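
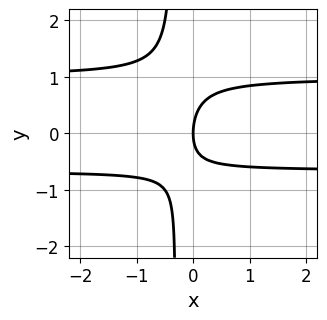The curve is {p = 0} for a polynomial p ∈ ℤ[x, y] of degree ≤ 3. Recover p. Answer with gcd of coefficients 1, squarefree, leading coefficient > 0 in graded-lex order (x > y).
3*x*y^2 - x*y + y^2 - 2*x

First, deg p = 3.
Next, from the axis intercepts and sections: it meets the y-axis at y = 0 (among the integer gridlines); it meets the x-axis at x = 0 (among the integer gridlines).
Finally, together with the visible shape, these determine p as stated.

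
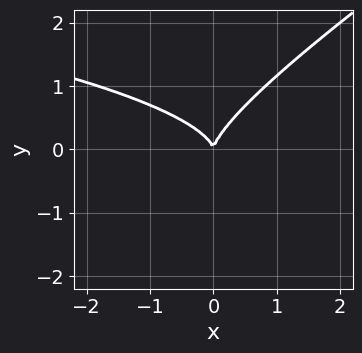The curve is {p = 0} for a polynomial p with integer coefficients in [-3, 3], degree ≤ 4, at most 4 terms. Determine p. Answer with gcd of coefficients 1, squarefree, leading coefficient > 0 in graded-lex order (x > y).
2*x*y^2 - 3*y^3 + 2*x^2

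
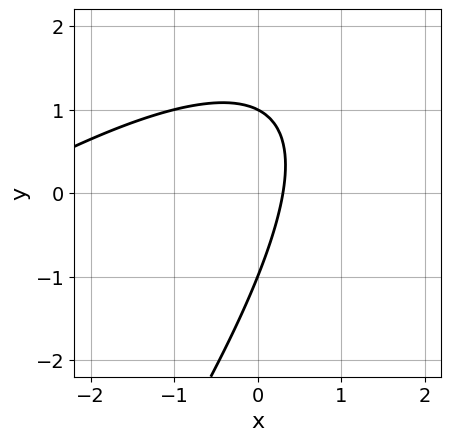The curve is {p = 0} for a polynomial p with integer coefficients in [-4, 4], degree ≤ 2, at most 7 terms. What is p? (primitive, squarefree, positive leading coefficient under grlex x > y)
Degree: no degree-1 curve has this shape, so deg p = 2.
Checking where it meets the axes: the y-axis gridline crossings are at y ∈ {-1, 1}.
Assembling these constraints gives the stated polynomial.

x^2 - 2*x*y + y^2 + 3*x - 1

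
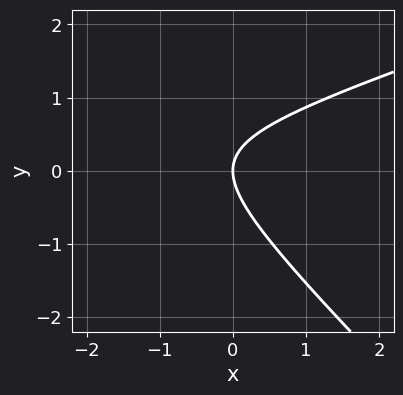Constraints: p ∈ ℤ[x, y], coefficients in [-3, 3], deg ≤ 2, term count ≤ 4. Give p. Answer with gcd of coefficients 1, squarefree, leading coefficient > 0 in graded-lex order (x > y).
x^2 - 2*x*y - 3*y^2 + 3*x

First, the degree is 2 — no degree-1 curve has this shape.
Next, observable constraints: it meets the x-axis at x = 0 (among the integer gridlines); it crosses the y-axis at the gridline y = 0.
Finally, fitting integer coefficients to these (and the overall shape) gives p.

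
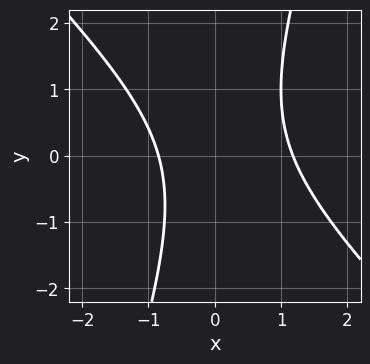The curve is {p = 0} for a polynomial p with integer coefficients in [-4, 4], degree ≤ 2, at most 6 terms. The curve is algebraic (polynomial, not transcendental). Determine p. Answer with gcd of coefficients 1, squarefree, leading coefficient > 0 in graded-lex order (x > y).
3*x^2 + 2*x*y - y^2 - x - 3

deg p = 2. The shape is more complex than any degree-1 curve.
Reading off the gridlines: it misses every integer gridline on the y-axis.
Solving for integer coefficients yields p as stated.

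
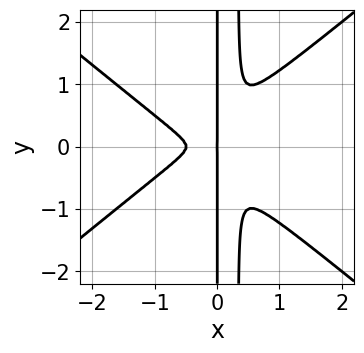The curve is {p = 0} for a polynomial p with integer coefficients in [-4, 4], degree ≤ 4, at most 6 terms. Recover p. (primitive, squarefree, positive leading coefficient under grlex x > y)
2*x^4 - 3*x^2*y^2 + x^3 + x*y^2

Degree: no degree-3 curve has this shape, so deg p = 4.
Symmetries: it's symmetric under y → −y, forcing even powers of y.
From the axis intercepts and sections: the visible y-axis segment lies entirely on the curve; one x-axis crossing is at x = 0.
These observations pin down the coefficients.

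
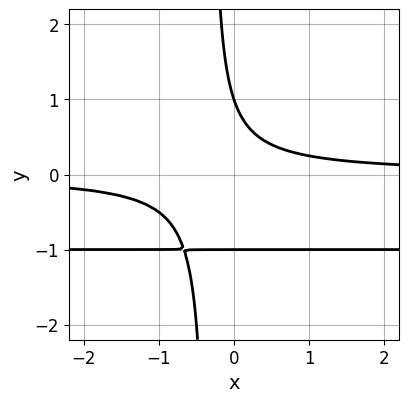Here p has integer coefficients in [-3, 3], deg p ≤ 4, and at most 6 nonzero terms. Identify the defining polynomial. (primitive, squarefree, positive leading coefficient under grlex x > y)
3*x*y^2 + 3*x*y + y^2 - 1

(a) deg p = 3.
(b) Checking where it meets the axes: no x-intercept at any integer in the box; among the integer gridlines, it crosses the y-axis at y ∈ {-1, 1}.
(c) Putting this together gives p.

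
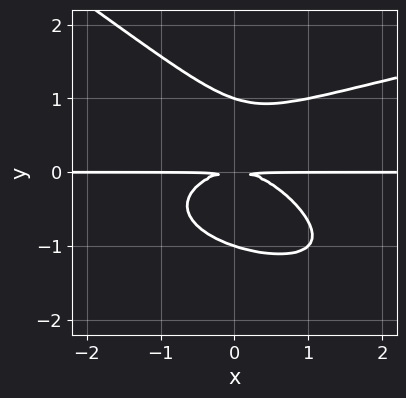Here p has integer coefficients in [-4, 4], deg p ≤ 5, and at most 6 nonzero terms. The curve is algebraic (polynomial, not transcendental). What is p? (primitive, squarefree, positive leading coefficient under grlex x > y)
2*x*y^3 + 3*y^4 - 2*x^2*y - 3*y^2

1. deg p = 4. The shape is more complex than any degree-3 curve.
2. From the visible intercepts: among the integer gridlines, it crosses the y-axis at y ∈ {-1, 1}; the visible x-axis segment lies entirely on the curve.
3. The integer polynomial consistent with all of this is the stated p.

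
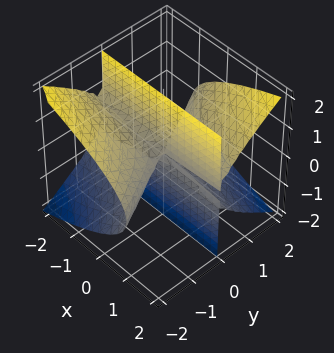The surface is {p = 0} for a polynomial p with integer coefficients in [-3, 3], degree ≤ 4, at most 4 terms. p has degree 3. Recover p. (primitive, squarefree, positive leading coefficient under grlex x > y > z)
First, the degree is 3 — no degree-2 surface has this shape.
Then, against the integer gridlines: every point of the x-axis in the box is on the surface; every point of the z-axis in the box is on the surface; one y-axis crossing is at y = 0.
Finally, assembling these constraints gives the stated polynomial.

2*x*y^2 + y^3 - 3*y*z^2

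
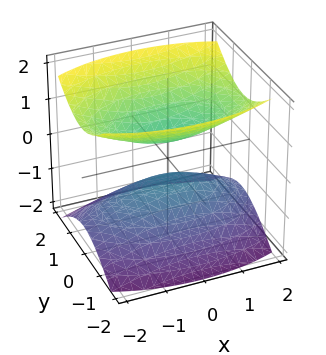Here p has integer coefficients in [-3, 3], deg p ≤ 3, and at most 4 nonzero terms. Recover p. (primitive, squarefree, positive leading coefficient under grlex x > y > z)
1. The picture has 2 separate pieces. They look like related sheets of one shape, so recover p as a whole.
2. Degree: two sheets facing apart; a quadric, so deg p = 2.
3. Symmetries: the y ↦ −y reflection is a symmetry, so y appears only in even powers; mirror symmetry x ↦ −x ⇒ only even powers of x; mirror symmetry z ↦ −z ⇒ only even powers of z.
4. From the visible intercepts: the surface avoids every integer x-axis point in the box; the surface avoids every integer y-axis point in the box.
5. These observations pin down the coefficients.

x^2 + 3*y^2 - 3*z^2 + 1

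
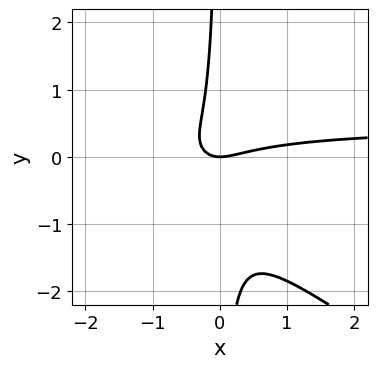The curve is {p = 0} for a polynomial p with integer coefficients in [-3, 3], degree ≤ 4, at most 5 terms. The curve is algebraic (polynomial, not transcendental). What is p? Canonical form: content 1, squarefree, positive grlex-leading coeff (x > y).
(a) The degree is 3 — the shape is more complex than any degree-2 curve.
(b) Checking where it meets the axes: one x-axis crossing is at x = 0; one y-axis crossing is at y = 0.
(c) Together with the visible shape, these determine p as stated.

2*x^2*y + 3*x*y^2 - x^2 + 2*x*y + y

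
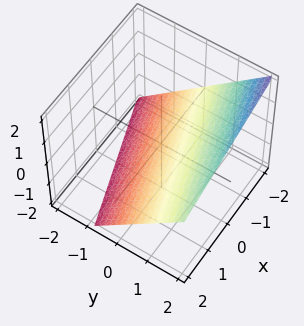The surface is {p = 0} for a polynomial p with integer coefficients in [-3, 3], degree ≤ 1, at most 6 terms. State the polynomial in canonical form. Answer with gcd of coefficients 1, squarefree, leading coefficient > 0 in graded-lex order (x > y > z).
1. deg p = 1. Every cross-section is a straight line — this is a plane.
2. Against the integer gridlines: one x-axis crossing is at x = -2.
3. These observations pin down the coefficients.

x - 3*y + 3*z + 2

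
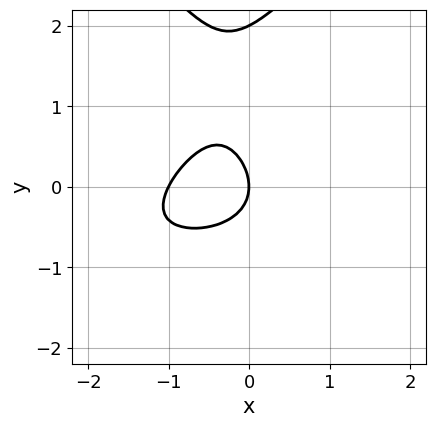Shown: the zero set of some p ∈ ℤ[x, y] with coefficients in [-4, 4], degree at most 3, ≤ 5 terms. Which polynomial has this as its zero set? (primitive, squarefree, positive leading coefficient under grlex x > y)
x^2*y - y^3 + 2*x^2 + 2*y^2 + 2*x

Degree: a generic line meets the curve in up to 3 points, so deg p = 3.
Against the integer gridlines: the x-axis gridline crossings are at x ∈ {-1, 0}; among the integer gridlines, it crosses the y-axis at y ∈ {0, 2}.
Putting this together gives p.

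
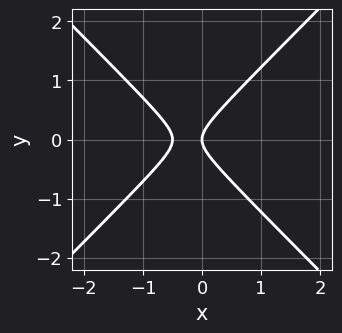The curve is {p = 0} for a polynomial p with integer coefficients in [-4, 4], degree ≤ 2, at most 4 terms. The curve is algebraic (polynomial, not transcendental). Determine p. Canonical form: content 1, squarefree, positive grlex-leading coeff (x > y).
1. deg p = 2. No degree-1 curve has this shape.
2. Symmetries: the y ↦ −y reflection is a symmetry, so y appears only in even powers.
3. Observable constraints: one x-axis crossing is at x = 0; one y-axis crossing is at y = 0.
4. Solving for integer coefficients yields p as stated.

2*x^2 - 2*y^2 + x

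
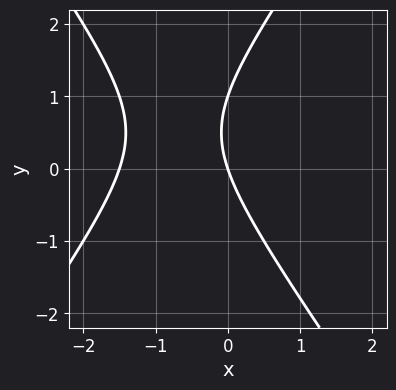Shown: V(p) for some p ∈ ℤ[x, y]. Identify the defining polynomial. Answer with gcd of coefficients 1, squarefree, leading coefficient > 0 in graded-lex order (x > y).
First, the degree is 2 — the shape is more complex than any degree-1 curve.
Then, from the visible intercepts: it crosses the x-axis at the gridline x = 0; the y-axis gridline crossings are at y ∈ {0, 1}.
Finally, solving for integer coefficients yields p as stated.

2*x^2 - y^2 + 3*x + y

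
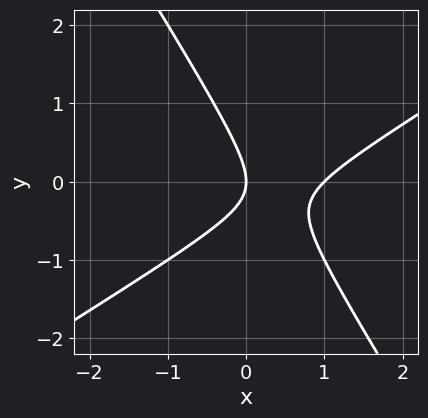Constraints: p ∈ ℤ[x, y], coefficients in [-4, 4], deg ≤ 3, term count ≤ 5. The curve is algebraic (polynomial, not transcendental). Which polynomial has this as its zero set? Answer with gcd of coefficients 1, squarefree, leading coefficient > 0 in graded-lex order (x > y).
x^2 - x*y - y^2 - x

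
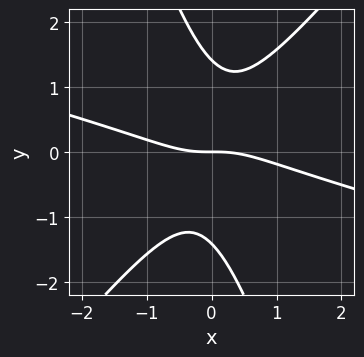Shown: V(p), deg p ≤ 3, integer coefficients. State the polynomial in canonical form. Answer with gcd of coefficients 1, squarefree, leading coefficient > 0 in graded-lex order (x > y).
x^3 + 3*x^2*y - 2*x*y^2 - y^3 + 2*y

1. deg p = 3.
2. From the visible intercepts: one x-axis crossing is at x = 0; it meets the y-axis at y = 0 (among the integer gridlines).
3. Putting this together gives p.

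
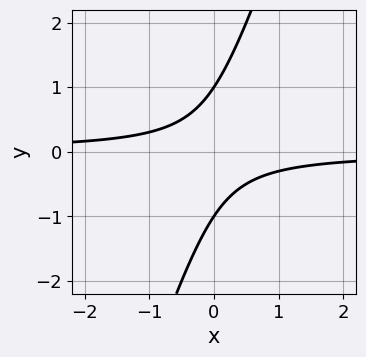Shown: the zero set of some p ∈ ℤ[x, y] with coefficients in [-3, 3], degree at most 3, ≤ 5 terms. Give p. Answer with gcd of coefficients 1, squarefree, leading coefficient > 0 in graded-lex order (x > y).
First, deg p = 2. The shape is more complex than any degree-1 curve.
Then, from the axis intercepts and sections: among the integer gridlines, it crosses the y-axis at y ∈ {-1, 1}; it misses every integer gridline on the x-axis.
Finally, fitting integer coefficients to these (and the overall shape) gives p.

3*x*y - y^2 + 1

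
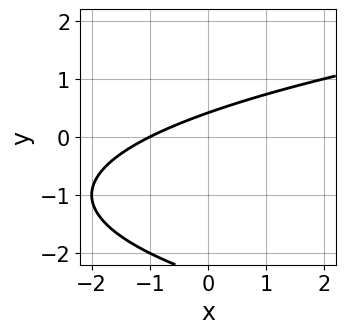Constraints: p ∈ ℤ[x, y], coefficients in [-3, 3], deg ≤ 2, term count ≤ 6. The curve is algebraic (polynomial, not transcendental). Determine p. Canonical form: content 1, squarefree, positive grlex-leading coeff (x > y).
y^2 - x + 2*y - 1

deg p = 2. A generic line meets the curve in up to 2 points.
From the axis intercepts and sections: it crosses the x-axis at the gridline x = -1.
Matching integer coefficients to the picture gives p.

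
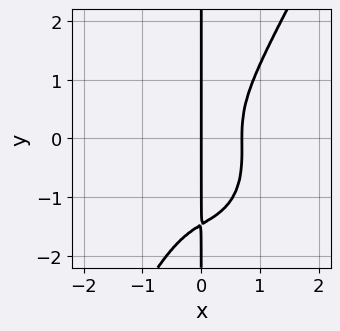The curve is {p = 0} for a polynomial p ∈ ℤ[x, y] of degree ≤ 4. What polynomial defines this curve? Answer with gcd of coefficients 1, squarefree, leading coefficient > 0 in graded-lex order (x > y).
3*x^4 + x^2*y^2 - x*y^3 - x*y^2 - x

First, the degree is 4 — a generic line meets the curve in up to 4 points.
Next, from the visible intercepts: every point of the y-axis in the box is on the curve; it meets the x-axis at x = 0 (among the integer gridlines).
Finally, matching integer coefficients to the picture gives p.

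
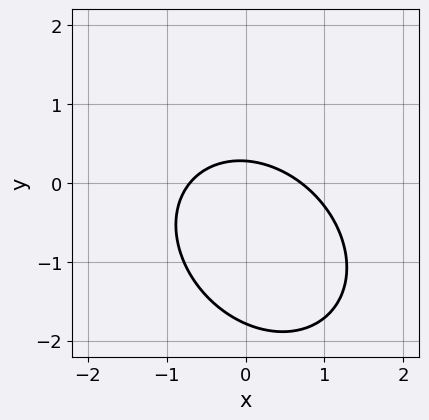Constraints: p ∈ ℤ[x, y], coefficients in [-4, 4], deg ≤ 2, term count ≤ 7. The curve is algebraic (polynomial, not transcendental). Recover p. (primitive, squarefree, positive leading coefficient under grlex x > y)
1. The degree is 2 — the shape is more complex than any degree-1 curve.
2. Solving for integer coefficients yields p as stated.

2*x^2 + x*y + 2*y^2 + 3*y - 1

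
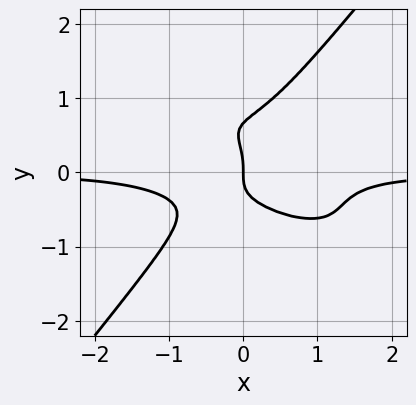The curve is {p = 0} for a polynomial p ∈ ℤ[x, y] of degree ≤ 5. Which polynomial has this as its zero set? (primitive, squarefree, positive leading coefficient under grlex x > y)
2*x^3*y + 3*x^2*y^2 - 3*y^4 + 2*y^3 + x

Degree: a generic line meets the curve in up to 4 points, so deg p = 4.
Observable constraints: one x-axis crossing is at x = 0; it crosses the y-axis at the gridline y = 0.
Matching integer coefficients to the picture gives p.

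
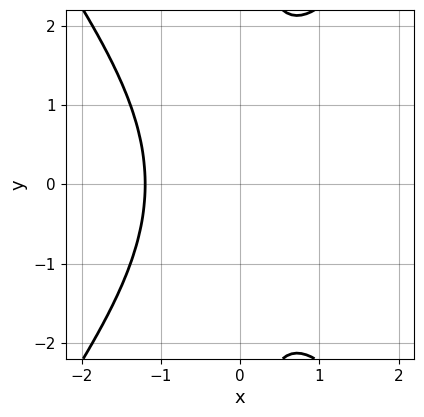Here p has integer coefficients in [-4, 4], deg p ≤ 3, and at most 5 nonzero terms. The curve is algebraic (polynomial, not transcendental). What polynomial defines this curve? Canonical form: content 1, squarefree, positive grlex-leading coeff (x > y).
(a) deg p = 3.
(b) Symmetries: the y ↦ −y reflection is a symmetry, so y appears only in even powers.
(c) Against the integer gridlines: it misses every integer gridline on the y-axis.
(d) These observations pin down the coefficients.

2*x^3 - x*y^2 + x^2 + 2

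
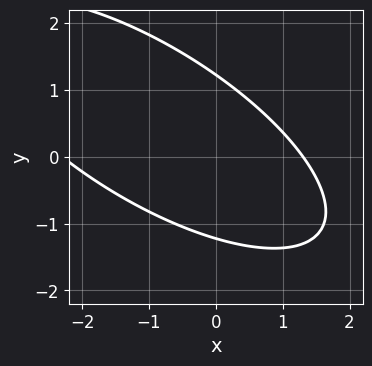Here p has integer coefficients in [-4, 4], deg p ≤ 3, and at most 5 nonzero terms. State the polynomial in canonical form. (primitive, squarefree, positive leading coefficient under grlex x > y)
x^2 + 2*x*y + 2*y^2 + x - 3

(a) The degree is 2 — a generic line meets the curve in up to 2 points.
(b) Matching integer coefficients to the picture gives p.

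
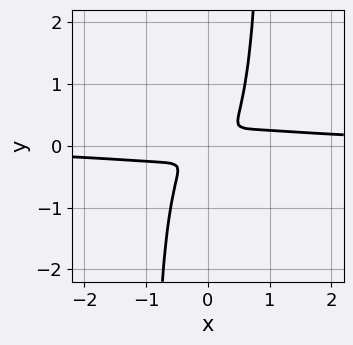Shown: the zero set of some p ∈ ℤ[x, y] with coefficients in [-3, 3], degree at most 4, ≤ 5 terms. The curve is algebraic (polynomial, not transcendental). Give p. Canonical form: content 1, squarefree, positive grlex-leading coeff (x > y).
First, deg p = 4. A generic line meets the curve in up to 4 points.
Finally, the integer polynomial consistent with all of this is the stated p.

2*x^3*y + 2*x^2*y^2 - x^2 + 2*x*y - 2*y^2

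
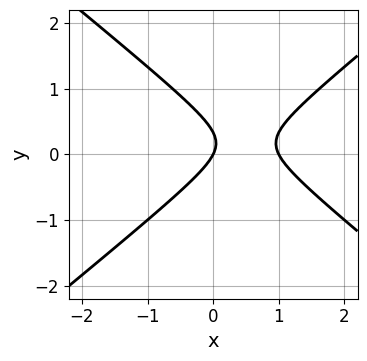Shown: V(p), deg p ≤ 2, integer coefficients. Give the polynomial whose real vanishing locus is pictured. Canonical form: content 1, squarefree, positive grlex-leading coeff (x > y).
(a) deg p = 2. The shape is more complex than any degree-1 curve.
(b) From the visible intercepts: among the integer gridlines, it crosses the x-axis at x ∈ {0, 1}; it crosses the y-axis at the gridline y = 0.
(c) Putting this together gives p.

2*x^2 - 3*y^2 - 2*x + y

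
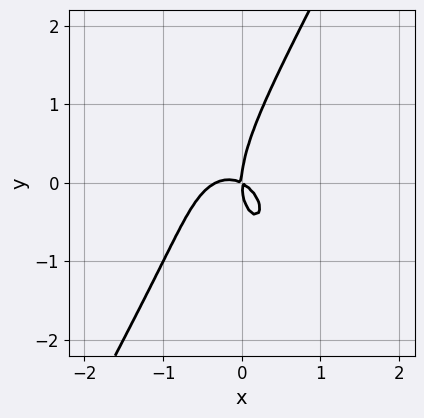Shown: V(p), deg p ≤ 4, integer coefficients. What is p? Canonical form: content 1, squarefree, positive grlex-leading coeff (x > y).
Degree: the shape is more complex than any degree-2 curve, so deg p = 3.
From the visible intercepts: it crosses the y-axis at the gridline y = 0; it meets the x-axis at x = 0 (among the integer gridlines).
Fitting integer coefficients to these (and the overall shape) gives p.

3*x^3 + x*y^2 - y^3 + x^2 + 2*x*y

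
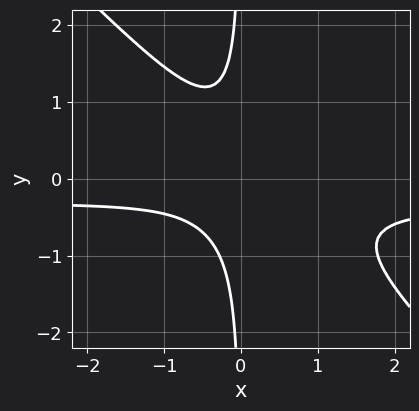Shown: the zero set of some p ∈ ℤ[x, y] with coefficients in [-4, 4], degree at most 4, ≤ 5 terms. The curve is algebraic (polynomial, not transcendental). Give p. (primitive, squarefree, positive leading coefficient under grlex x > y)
The degree is 3 — a generic line meets the curve in up to 3 points.
From the axis intercepts and sections: no y-intercept at any integer in the box; no x-intercept at any integer in the box.
Assembling these constraints gives the stated polynomial.

3*x^2*y + 3*x*y^2 + x^2 + 1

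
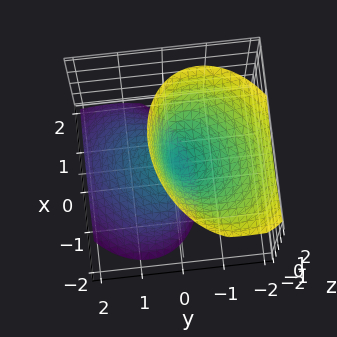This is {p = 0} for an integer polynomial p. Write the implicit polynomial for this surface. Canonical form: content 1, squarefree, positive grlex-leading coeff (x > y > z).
2*x^2 - x*y + 3*y^2 + 3*y*z - z^2

First, I count 2 distinct pieces. Treating them together as one polynomial.
Next, degree: a generic line meets the surface in up to 2 points, so deg p = 2.
Next, from the axis intercepts and sections: one z-axis crossing is at z = 0; one x-axis crossing is at x = 0; it crosses the y-axis at the gridline y = 0.
Finally, together with the visible shape, these determine p as stated.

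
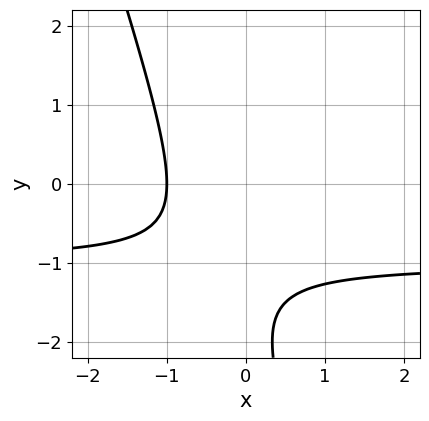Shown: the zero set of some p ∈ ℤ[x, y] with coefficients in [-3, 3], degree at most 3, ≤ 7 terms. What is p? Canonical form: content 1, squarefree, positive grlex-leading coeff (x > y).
1. Degree: a generic line meets the curve in up to 2 points, so deg p = 2.
2. Observable constraints: it meets the x-axis at x = -1 (among the integer gridlines); no y-intercept at any integer in the box.
3. These observations pin down the coefficients.

3*x*y + y^2 + 3*x + 3*y + 3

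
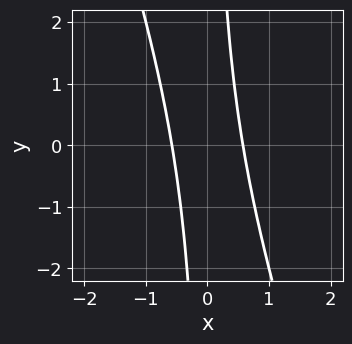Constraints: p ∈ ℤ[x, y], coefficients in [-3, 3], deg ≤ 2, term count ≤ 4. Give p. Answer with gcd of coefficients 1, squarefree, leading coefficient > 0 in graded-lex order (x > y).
3*x^2 + x*y - 1

The degree is 2 — the shape is more complex than any degree-1 curve.
Reading off the gridlines: no y-intercept at any integer in the box.
Fitting integer coefficients to these (and the overall shape) gives p.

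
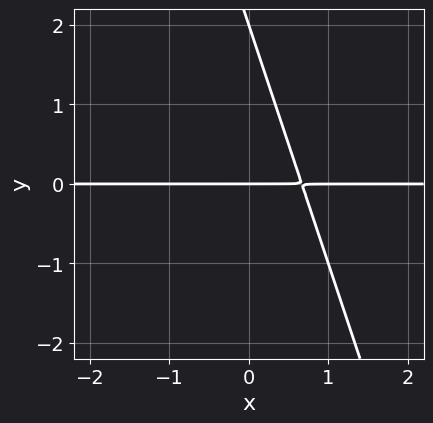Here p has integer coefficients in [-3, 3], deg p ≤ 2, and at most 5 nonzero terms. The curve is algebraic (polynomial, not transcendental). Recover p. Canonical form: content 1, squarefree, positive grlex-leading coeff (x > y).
First, degree: no degree-1 curve has this shape, so deg p = 2.
Next, observable constraints: the y-axis gridline crossings are at y ∈ {0, 2}; the visible x-axis segment lies entirely on the curve.
Finally, solving for integer coefficients yields p as stated.

3*x*y + y^2 - 2*y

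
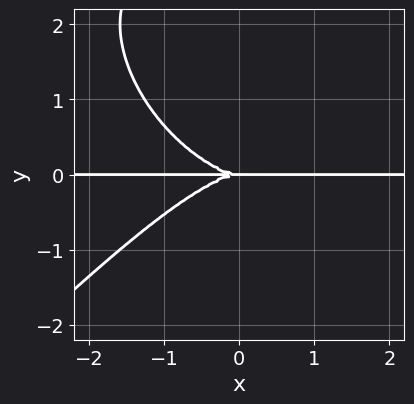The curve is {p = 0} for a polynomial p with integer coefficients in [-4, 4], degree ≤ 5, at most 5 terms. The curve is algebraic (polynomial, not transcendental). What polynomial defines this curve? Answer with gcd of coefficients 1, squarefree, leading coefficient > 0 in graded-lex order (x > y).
x^3*y - y^4 + 3*y^3

deg p = 4. A generic line meets the curve in up to 4 points.
Against the integer gridlines: one y-axis crossing is at y = 0; every point of the x-axis in the box is on the curve.
Solving for integer coefficients yields p as stated.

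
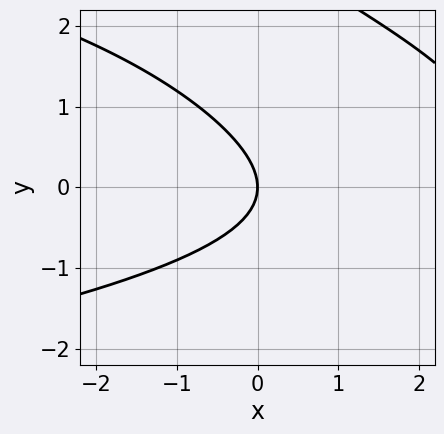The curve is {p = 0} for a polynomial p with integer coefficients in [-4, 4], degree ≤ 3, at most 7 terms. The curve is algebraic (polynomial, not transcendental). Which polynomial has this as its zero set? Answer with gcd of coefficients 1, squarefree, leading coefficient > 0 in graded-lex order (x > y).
x*y^2 + y^3 + x^2 - 3*y^2 - 3*x

(a) Degree: no degree-2 curve has this shape, so deg p = 3.
(b) Checking where it meets the axes: it crosses the y-axis at the gridline y = 0; one x-axis crossing is at x = 0.
(c) Solving for integer coefficients yields p as stated.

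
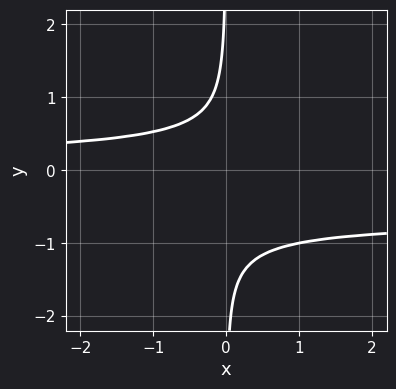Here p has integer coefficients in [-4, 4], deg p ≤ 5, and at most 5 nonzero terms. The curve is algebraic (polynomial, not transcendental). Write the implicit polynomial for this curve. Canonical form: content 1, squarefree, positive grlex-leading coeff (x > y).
3*x*y^3 + 2*x*y^2 + 1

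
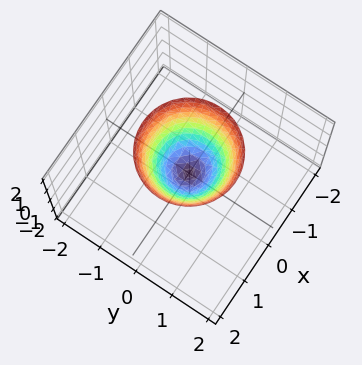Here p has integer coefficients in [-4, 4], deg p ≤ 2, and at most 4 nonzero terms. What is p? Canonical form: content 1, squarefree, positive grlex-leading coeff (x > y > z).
3*x^2 + 3*y^2 - 2*z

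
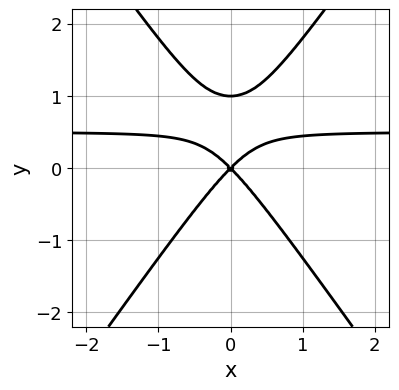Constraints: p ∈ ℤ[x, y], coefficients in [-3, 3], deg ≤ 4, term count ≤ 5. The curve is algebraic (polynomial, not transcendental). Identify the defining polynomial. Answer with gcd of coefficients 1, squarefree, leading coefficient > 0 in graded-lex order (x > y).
(a) The degree is 3 — the shape is more complex than any degree-2 curve.
(b) Symmetries: the x ↦ −x reflection is a symmetry, so x appears only in even powers.
(c) Observable constraints: it meets the x-axis at x = 0 (among the integer gridlines); the y-axis gridline crossings are at y ∈ {0, 1}.
(d) Assembling these constraints gives the stated polynomial.

2*x^2*y - y^3 - x^2 + y^2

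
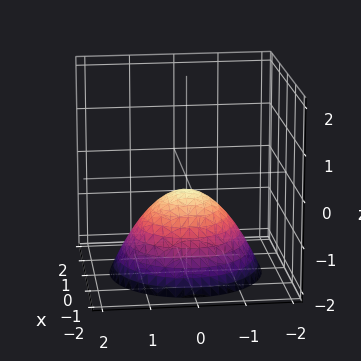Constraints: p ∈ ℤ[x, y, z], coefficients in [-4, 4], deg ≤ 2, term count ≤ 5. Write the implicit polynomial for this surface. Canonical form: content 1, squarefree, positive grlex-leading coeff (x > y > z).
(a) deg p = 2.
(b) Symmetries: rotational symmetry about the z-axis ⇒ p depends on x, y only through x² + y².
(c) Checking where it meets the axes: a circular section at z = -2 has radius between 1 and 2; no y-intercept at any integer in the box; it misses every integer gridline on the x-axis.
(d) Putting this together gives p.

2*x^2 + 2*y^2 + 3*z + 1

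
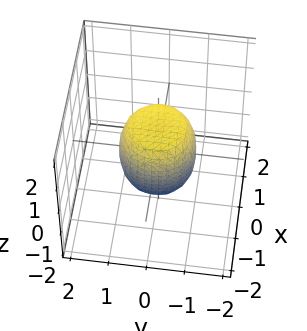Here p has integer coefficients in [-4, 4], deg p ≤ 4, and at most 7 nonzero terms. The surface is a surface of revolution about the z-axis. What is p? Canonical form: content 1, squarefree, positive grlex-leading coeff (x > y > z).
deg p = 4. A generic line meets the surface in up to 4 points.
Symmetry: the surface is invariant under rotation about z: p = q(x² + y², z).
Checking where it meets the axes: the z-axis gridline crossings are at z ∈ {-1, 1}; a circular section at z = -1 has radius between 0 and 1; among the integer gridlines, it crosses the x-axis at x ∈ {-1, 1}.
These observations pin down the coefficients. Check: (0, -1, 0) on the y-axis lies on the surface, and p(0, -1, 0) = 0. ✓

2*x^4 + 4*x^2*y^2 + 2*y^4 - x^2 - y^2 + z^2 - 1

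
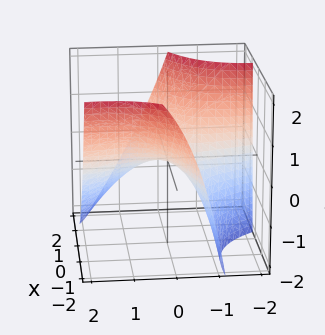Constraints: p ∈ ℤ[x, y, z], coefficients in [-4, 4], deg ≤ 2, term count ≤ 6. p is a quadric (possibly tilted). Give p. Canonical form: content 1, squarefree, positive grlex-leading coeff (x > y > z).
x^2 - 3*x*y - y^2 - y*z - 3*z

1. The degree is 2 — a generic line meets the surface in up to 2 points.
2. From the visible intercepts: it meets the y-axis at y = 0 (among the integer gridlines); it crosses the z-axis at the gridline z = 0; one x-axis crossing is at x = 0.
3. Solving for integer coefficients yields p as stated.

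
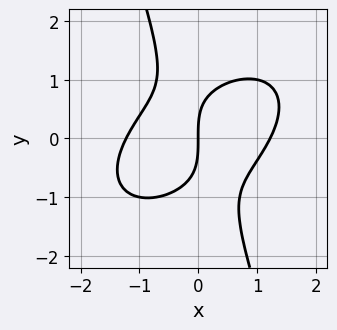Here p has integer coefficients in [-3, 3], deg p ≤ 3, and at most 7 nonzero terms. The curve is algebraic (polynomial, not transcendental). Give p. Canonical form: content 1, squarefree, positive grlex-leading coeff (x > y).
2*x^3 - 2*x^2*y + 2*x*y^2 + y^3 - 3*x

1. deg p = 3. A generic line meets the curve in up to 3 points.
2. From the axis intercepts and sections: one y-axis crossing is at y = 0; it meets the x-axis at x = 0 (among the integer gridlines).
3. Matching integer coefficients to the picture gives p.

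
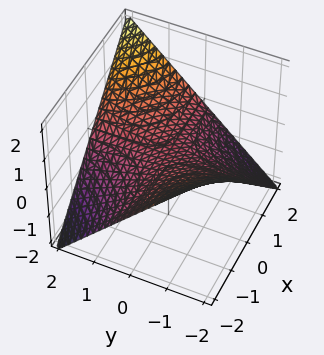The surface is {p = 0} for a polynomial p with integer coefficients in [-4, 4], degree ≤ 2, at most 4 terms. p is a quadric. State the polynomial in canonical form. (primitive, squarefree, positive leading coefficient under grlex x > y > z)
x*y - 2*z

First, degree: a saddle surface; a quadric, so deg p = 2.
Then, observable constraints: it crosses the z-axis at the gridline z = 0; every point of the y-axis in the box is on the surface; every point of the x-axis in the box is on the surface.
Finally, together with the visible shape, these determine p as stated.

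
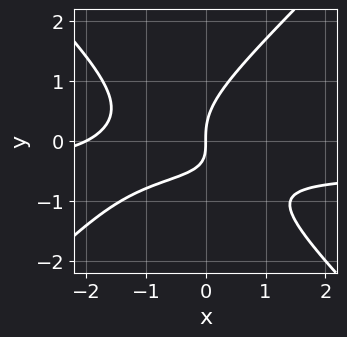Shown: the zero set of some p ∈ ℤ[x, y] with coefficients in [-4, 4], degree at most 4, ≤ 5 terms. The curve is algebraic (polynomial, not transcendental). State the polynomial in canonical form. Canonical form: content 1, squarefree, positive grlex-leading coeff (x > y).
First, degree: no degree-2 curve has this shape, so deg p = 3.
Then, reading off the gridlines: the x-axis gridline crossings are at x ∈ {-2, 0}; one y-axis crossing is at y = 0.
Finally, matching integer coefficients to the picture gives p.

2*x^2*y - 2*y^3 + x^2 + 2*x*y + 2*x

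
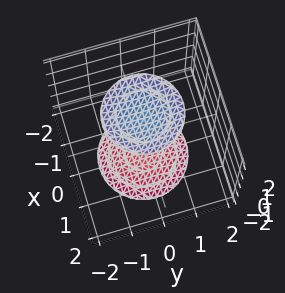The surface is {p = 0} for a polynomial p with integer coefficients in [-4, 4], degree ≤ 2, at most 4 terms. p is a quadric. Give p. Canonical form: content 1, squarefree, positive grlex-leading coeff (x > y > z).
x^2 + y^2 - z^2 + 3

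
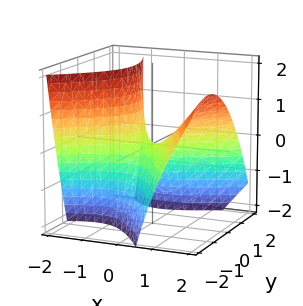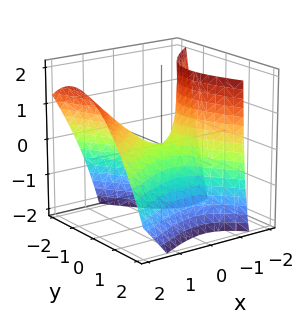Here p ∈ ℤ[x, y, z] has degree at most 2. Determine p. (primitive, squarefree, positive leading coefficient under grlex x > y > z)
x^2 - x*y - x*z - y^2 - z

First, deg p = 2. The shape is more complex than any degree-1 surface.
Then, from the axis intercepts and sections: it meets the z-axis at z = 0 (among the integer gridlines); it meets the x-axis at x = 0 (among the integer gridlines); one y-axis crossing is at y = 0.
Finally, putting this together gives p.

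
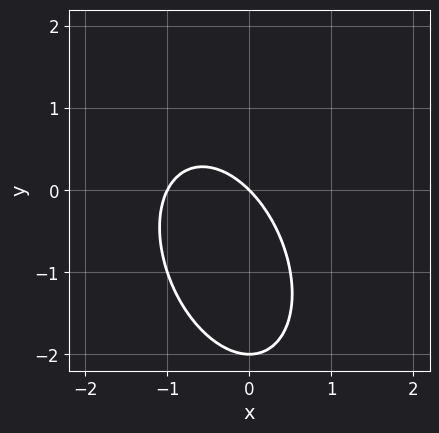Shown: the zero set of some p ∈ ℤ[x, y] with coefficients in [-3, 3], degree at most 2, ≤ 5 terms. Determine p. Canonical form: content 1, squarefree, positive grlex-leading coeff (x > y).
2*x^2 + x*y + y^2 + 2*x + 2*y

deg p = 2.
Against the integer gridlines: the x-axis gridline crossings are at x ∈ {-1, 0}; the y-axis gridline crossings are at y ∈ {-2, 0}.
Together with the visible shape, these determine p as stated.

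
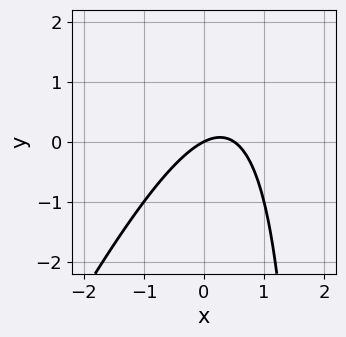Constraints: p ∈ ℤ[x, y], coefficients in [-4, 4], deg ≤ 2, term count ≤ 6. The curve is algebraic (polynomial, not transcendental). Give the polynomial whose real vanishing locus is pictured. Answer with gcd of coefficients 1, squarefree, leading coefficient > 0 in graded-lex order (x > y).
Degree: no degree-1 curve has this shape, so deg p = 2.
Against the integer gridlines: one y-axis crossing is at y = 0; one x-axis crossing is at x = 0.
Assembling these constraints gives the stated polynomial.

2*x^2 - x*y - x + 2*y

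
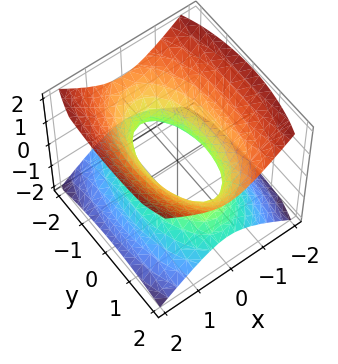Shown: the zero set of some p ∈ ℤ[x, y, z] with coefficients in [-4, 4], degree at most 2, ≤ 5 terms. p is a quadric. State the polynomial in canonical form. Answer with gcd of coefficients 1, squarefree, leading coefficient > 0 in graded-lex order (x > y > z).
3*x^2 + y^2 - 3*z^2 - 2

1. deg p = 2.
2. Symmetries: it's symmetric under x → −x, forcing even powers of x; mirror symmetry z ↦ −z ⇒ only even powers of z; it's symmetric under y → −y, forcing even powers of y.
3. From the axis intercepts and sections: no z-intercept at any integer in the box.
4. Matching integer coefficients to the picture gives p.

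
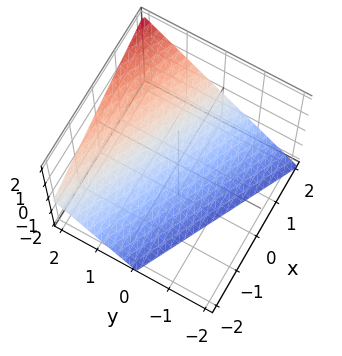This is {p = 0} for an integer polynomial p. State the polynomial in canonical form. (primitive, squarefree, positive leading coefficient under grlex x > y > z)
First, deg p = 1. The surface is flat (a plane).
Then, from the axis intercepts and sections: it crosses the x-axis at the gridline x = 2; one z-axis crossing is at z = -1; one y-axis crossing is at y = 1.
Finally, putting this together gives p.

x + 2*y - 2*z - 2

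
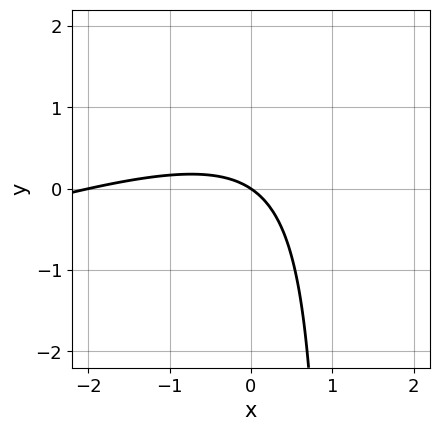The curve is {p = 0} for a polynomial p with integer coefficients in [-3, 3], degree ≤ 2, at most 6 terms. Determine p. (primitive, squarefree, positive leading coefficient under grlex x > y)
(a) Degree: a generic line meets the curve in up to 2 points, so deg p = 2.
(b) Reading off the gridlines: it crosses the y-axis at the gridline y = 0; the x-axis gridline crossings are at x ∈ {-2, 0}.
(c) These observations pin down the coefficients.

x^2 - 3*x*y + 2*x + 3*y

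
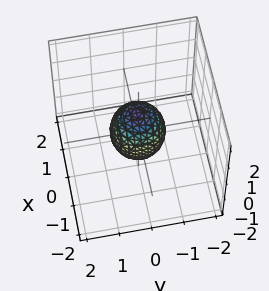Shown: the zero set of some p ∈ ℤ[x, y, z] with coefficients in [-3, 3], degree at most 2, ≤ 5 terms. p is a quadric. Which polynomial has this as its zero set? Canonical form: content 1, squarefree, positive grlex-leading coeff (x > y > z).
The degree is 2 — bounded and convex; a quadric.
Symmetries: mirror symmetry z ↦ −z ⇒ only even powers of z; the z-axis is an axis of rotation, so x and y enter only as x² + y².
Observable constraints: a circular section at z = 0 has radius between 0 and 1; the z-axis gridline crossings are at z ∈ {-1, 1}.
Matching integer coefficients to the picture gives p.

3*x^2 + 3*y^2 + 2*z^2 - 2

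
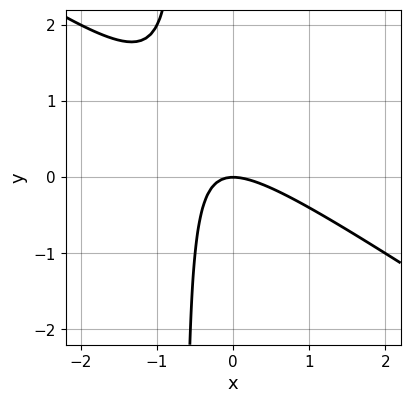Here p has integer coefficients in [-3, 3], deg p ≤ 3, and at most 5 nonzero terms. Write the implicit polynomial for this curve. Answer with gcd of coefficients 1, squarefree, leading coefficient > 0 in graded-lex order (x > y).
2*x^2 + 3*x*y + 2*y

(a) The degree is 2 — no degree-1 curve has this shape.
(b) From the visible intercepts: it crosses the y-axis at the gridline y = 0; it crosses the x-axis at the gridline x = 0.
(c) Matching integer coefficients to the picture gives p.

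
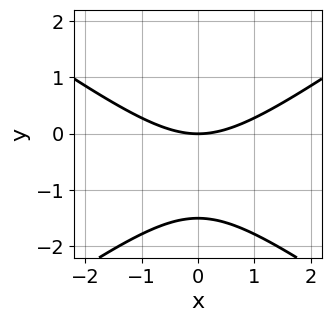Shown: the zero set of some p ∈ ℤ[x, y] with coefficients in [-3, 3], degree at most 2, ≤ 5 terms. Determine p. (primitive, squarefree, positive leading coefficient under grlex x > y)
x^2 - 2*y^2 - 3*y

First, degree: the shape is more complex than any degree-1 curve, so deg p = 2.
Then, symmetries: the x ↦ −x reflection is a symmetry, so x appears only in even powers.
Next, against the integer gridlines: it meets the y-axis at y = 0 (among the integer gridlines); it meets the x-axis at x = 0 (among the integer gridlines).
Finally, assembling these constraints gives the stated polynomial.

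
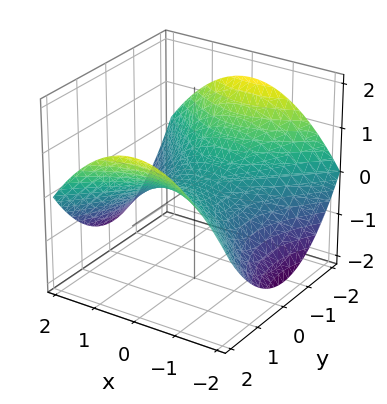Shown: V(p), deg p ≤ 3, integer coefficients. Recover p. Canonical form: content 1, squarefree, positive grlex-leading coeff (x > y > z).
First, deg p = 2. A hyperbolic paraboloid; a quadric.
Next, symmetries: it's symmetric under x → −x, forcing even powers of x; the y ↦ −y reflection is a symmetry, so y appears only in even powers.
Next, from the visible intercepts: one x-axis crossing is at x = 0; it crosses the y-axis at the gridline y = 0; one z-axis crossing is at z = 0.
Finally, putting this together gives p.

x^2 - y^2 + 3*z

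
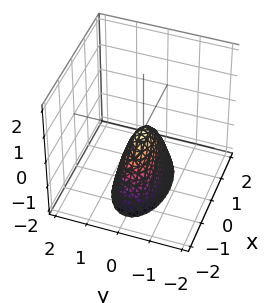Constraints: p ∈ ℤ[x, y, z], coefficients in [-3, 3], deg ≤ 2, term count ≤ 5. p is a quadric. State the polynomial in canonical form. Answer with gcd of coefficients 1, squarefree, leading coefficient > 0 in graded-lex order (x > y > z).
x^2 + 3*y^2 + z

(a) The degree is 2 — a single bowl opening along one axis; a quadric.
(b) Symmetries: mirror symmetry x ↦ −x ⇒ only even powers of x; it's symmetric under y → −y, forcing even powers of y.
(c) Checking where it meets the axes: it crosses the y-axis at the gridline y = 0; it meets the z-axis at z = 0 (among the integer gridlines); it crosses the x-axis at the gridline x = 0.
(d) Putting this together gives p.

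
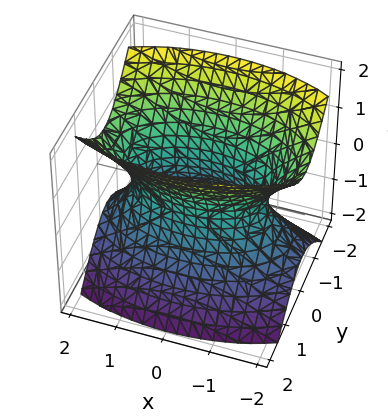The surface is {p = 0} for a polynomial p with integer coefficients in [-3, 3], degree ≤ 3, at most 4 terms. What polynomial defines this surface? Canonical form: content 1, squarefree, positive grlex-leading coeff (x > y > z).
First, degree: one connected sheet with a waist; a quadric, so deg p = 2.
Next, symmetries: it's symmetric under z → −z, forcing even powers of z; it's symmetric under x → −x, forcing even powers of x; mirror symmetry y ↦ −y ⇒ only even powers of y.
Next, against the integer gridlines: no z-intercept at any integer in the box.
Finally, these observations pin down the coefficients.

x^2 + 3*y^2 - 2*z^2 - 2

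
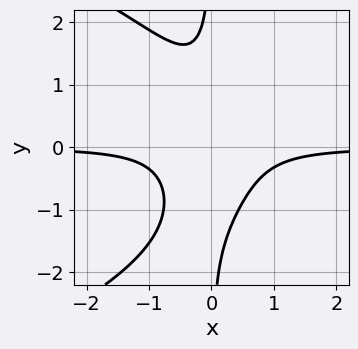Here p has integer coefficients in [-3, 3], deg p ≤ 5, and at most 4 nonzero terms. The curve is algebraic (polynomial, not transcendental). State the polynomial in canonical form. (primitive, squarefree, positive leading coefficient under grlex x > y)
1. Degree: no degree-3 curve has this shape, so deg p = 4.
2. From the visible intercepts: no y-intercept at any integer in the box; the curve avoids every integer x-axis point in the box.
3. Fitting integer coefficients to these (and the overall shape) gives p.

x*y^3 + 3*x^2*y + 1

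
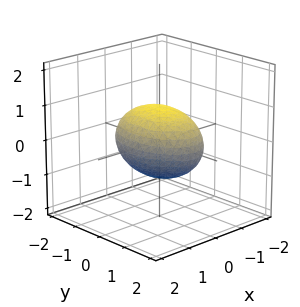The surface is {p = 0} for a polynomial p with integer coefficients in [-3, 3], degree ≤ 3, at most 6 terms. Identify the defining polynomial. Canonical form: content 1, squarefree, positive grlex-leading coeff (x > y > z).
(a) The degree is 2 — bounded and convex; a quadric.
(b) Symmetries: mirror symmetry y ↦ −y ⇒ only even powers of y; the z ↦ −z reflection is a symmetry, so z appears only in even powers; the x ↦ −x reflection is a symmetry, so x appears only in even powers.
(c) Against the integer gridlines: among the integer gridlines, it crosses the x-axis at x ∈ {-1, 1}; the z-axis gridline crossings are at z ∈ {-1, 1}.
(d) The integer polynomial consistent with all of this is the stated p.

2*x^2 + y^2 + 2*z^2 - 2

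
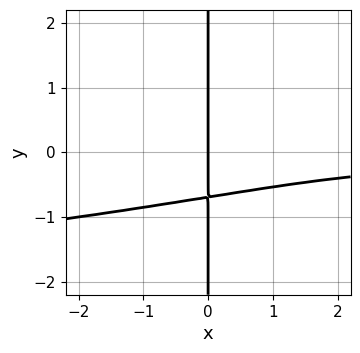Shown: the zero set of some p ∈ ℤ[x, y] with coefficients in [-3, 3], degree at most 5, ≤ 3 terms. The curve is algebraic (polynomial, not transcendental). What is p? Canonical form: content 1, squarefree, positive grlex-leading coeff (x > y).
(a) deg p = 4. The shape is more complex than any degree-3 curve.
(b) Reading off the gridlines: one x-axis crossing is at x = 0; the visible y-axis segment lies entirely on the curve.
(c) The integer polynomial consistent with all of this is the stated p.

3*x*y^3 + x^2*y + x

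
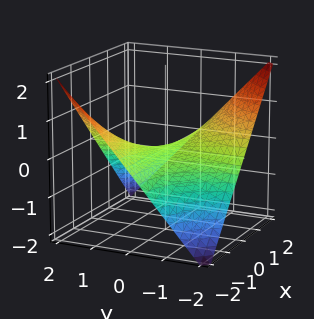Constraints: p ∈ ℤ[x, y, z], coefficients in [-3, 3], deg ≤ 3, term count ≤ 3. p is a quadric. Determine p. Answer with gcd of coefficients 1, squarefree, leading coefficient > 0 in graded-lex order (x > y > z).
(a) Degree: a saddle surface; a quadric, so deg p = 2.
(b) From the axis intercepts and sections: one z-axis crossing is at z = 0; the visible y-axis segment lies entirely on the surface.
(c) These observations pin down the coefficients. Check: (1, 0, 0) on the x-axis lies on the surface, and p(1, 0, 0) = 0. ✓

x*y + 2*z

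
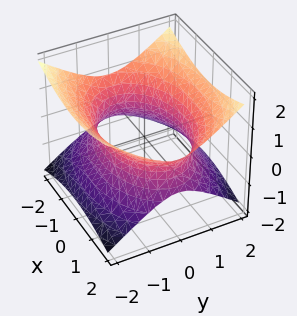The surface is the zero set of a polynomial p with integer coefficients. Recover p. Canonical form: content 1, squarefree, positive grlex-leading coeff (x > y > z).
x^2 + 2*y^2 - 3*z^2 - 3

First, deg p = 2. One connected sheet with a waist; a quadric.
Then, symmetries: the x ↦ −x reflection is a symmetry, so x appears only in even powers; mirror symmetry y ↦ −y ⇒ only even powers of y; mirror symmetry z ↦ −z ⇒ only even powers of z.
Then, observable constraints: no z-intercept at any integer in the box.
Finally, putting this together gives p.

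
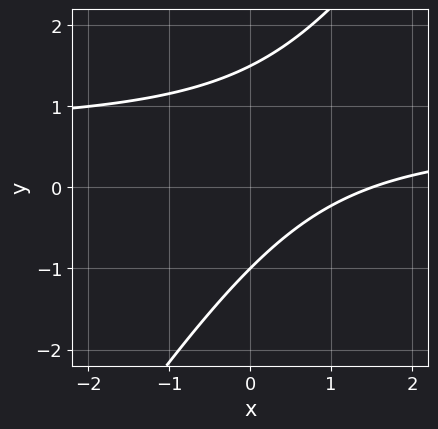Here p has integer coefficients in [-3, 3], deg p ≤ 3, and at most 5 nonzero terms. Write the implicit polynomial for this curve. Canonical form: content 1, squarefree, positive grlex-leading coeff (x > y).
3*x*y - 2*y^2 - 2*x + y + 3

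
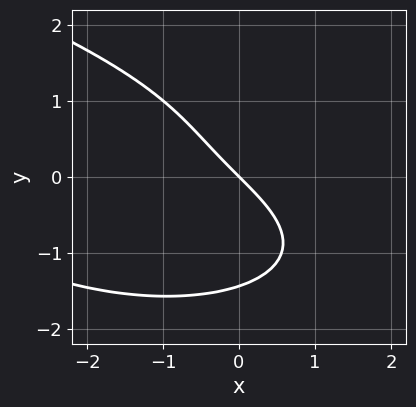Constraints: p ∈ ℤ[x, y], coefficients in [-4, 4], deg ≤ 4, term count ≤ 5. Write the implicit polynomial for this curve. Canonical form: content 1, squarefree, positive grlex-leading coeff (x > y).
y^4 - x^2*y + 3*x + 3*y

1. Degree: a generic line meets the curve in up to 4 points, so deg p = 4.
2. From the axis intercepts and sections: it crosses the y-axis at the gridline y = 0; it meets the x-axis at x = 0 (among the integer gridlines).
3. Together with the visible shape, these determine p as stated.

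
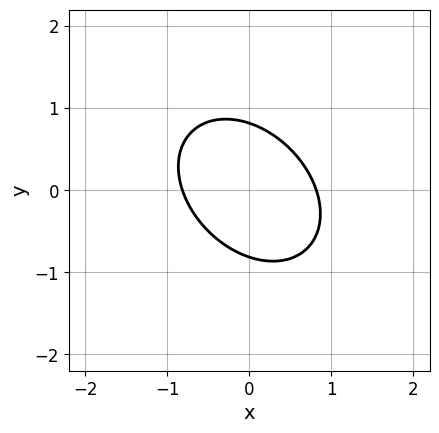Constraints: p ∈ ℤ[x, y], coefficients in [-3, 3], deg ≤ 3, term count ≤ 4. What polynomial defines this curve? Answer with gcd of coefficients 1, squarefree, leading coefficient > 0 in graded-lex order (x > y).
3*x^2 + 2*x*y + 3*y^2 - 2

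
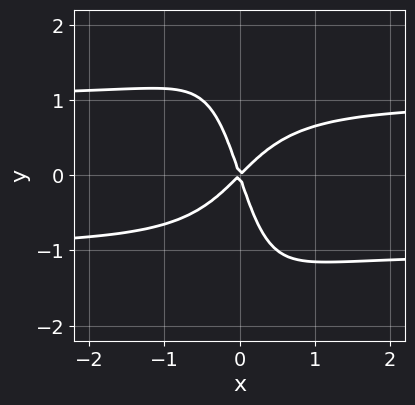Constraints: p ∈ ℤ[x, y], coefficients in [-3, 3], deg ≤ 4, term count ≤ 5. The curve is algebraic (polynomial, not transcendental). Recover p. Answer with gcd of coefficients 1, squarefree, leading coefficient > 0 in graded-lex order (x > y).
3*x^2*y^2 - 3*x^2 + 2*x*y + y^2

First, degree: the shape is more complex than any degree-3 curve, so deg p = 4.
Next, from the axis intercepts and sections: it meets the y-axis at y = 0 (among the integer gridlines); one x-axis crossing is at x = 0.
Finally, together with the visible shape, these determine p as stated.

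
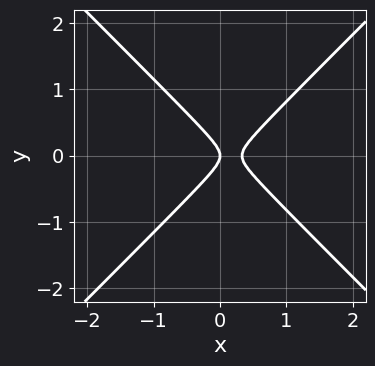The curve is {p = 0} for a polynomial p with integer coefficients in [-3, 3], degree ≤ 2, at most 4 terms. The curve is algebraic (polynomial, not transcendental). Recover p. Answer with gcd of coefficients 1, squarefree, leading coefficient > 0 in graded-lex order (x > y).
3*x^2 - 3*y^2 - x

(a) The degree is 2 — a generic line meets the curve in up to 2 points.
(b) Symmetries: mirror symmetry y ↦ −y ⇒ only even powers of y.
(c) Against the integer gridlines: one y-axis crossing is at y = 0; one x-axis crossing is at x = 0.
(d) Solving for integer coefficients yields p as stated.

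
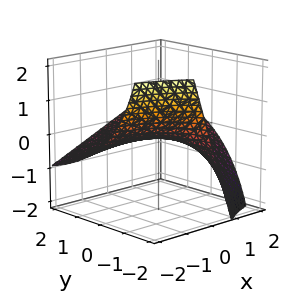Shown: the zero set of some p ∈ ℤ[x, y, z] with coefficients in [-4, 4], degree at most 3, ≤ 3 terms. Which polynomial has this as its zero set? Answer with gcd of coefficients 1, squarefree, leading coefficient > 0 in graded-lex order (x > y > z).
x*y - y*z - 3*z

1. deg p = 2. A generic line meets the surface in up to 2 points.
2. From the axis intercepts and sections: every point of the y-axis in the box is on the surface; every point of the x-axis in the box is on the surface; one z-axis crossing is at z = 0.
3. Matching integer coefficients to the picture gives p.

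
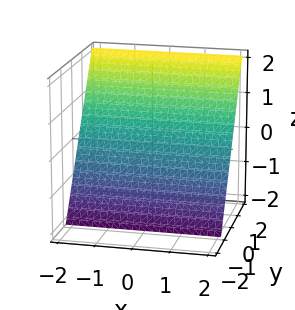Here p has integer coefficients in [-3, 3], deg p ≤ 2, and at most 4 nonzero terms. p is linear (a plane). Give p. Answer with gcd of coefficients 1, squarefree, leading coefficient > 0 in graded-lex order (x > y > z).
(a) The degree is 1 — the surface is flat (a plane).
(b) From the axis intercepts and sections: it crosses the z-axis at the gridline z = -1; it misses every integer gridline on the x-axis.
(c) Fitting integer coefficients to these (and the overall shape) gives p.

3*y - 2*z - 2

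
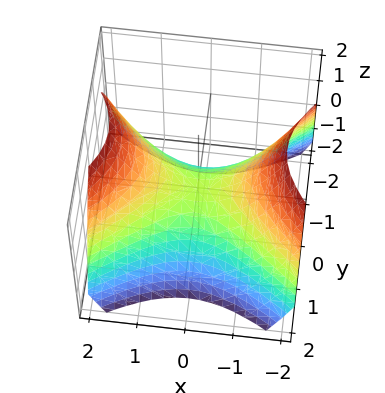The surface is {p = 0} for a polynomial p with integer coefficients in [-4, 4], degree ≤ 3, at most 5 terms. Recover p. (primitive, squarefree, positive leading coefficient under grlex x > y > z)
(a) deg p = 2. A hyperbolic paraboloid; a quadric.
(b) Symmetries: mirror symmetry x ↦ −x ⇒ only even powers of x; mirror symmetry y ↦ −y ⇒ only even powers of y.
(c) Reading off the gridlines: it crosses the x-axis at the gridline x = 0; it crosses the z-axis at the gridline z = 0; it meets the y-axis at y = 0 (among the integer gridlines).
(d) Putting this together gives p.

2*x^2 - 3*y^2 - 3*z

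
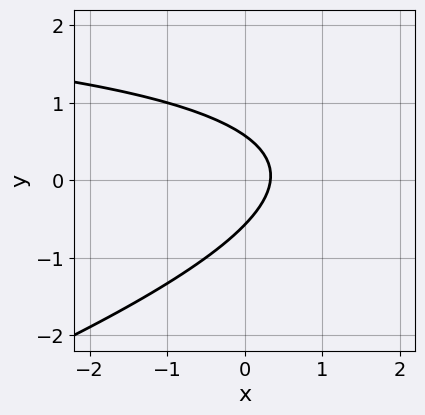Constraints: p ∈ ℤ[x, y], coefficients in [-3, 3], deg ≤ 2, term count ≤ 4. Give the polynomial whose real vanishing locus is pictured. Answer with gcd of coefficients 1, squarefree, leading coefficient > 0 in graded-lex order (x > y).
x*y - 3*y^2 - 3*x + 1

Degree: the shape is more complex than any degree-1 curve, so deg p = 2.
The integer polynomial consistent with all of this is the stated p.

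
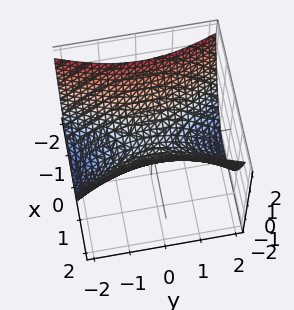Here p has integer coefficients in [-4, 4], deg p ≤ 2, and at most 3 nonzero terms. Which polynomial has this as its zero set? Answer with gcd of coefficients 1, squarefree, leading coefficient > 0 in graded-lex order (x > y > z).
(a) The degree is 2 — a saddle surface; a quadric.
(b) Symmetries: mirror symmetry y ↦ −y ⇒ only even powers of y; mirror symmetry x ↦ −x ⇒ only even powers of x.
(c) From the visible intercepts: it meets the y-axis at y = 0 (among the integer gridlines); it crosses the x-axis at the gridline x = 0; it crosses the z-axis at the gridline z = 0.
(d) These observations pin down the coefficients.

3*x^2 - y^2 - 3*z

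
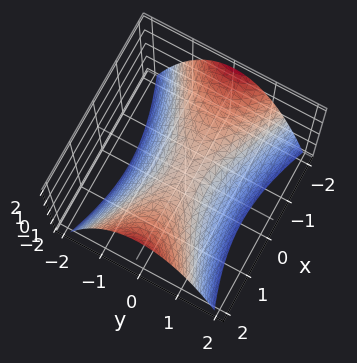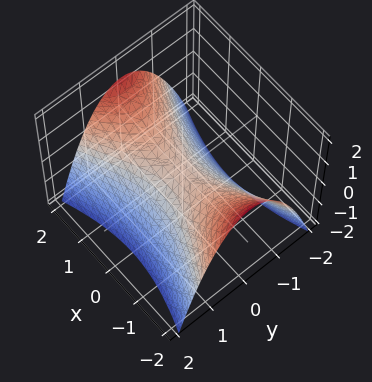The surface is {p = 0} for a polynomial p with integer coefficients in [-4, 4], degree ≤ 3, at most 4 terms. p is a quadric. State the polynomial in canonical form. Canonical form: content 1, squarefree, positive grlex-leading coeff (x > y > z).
x^2 - 3*y^2 - 3*z

(a) Degree: a hyperbolic paraboloid; a quadric, so deg p = 2.
(b) Symmetries: the x ↦ −x reflection is a symmetry, so x appears only in even powers; it's symmetric under y → −y, forcing even powers of y.
(c) From the axis intercepts and sections: one x-axis crossing is at x = 0; it meets the y-axis at y = 0 (among the integer gridlines); it crosses the z-axis at the gridline z = 0.
(d) Putting this together gives p.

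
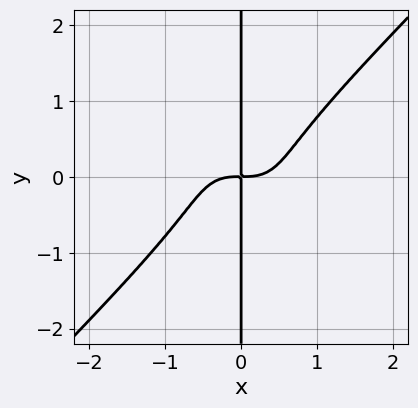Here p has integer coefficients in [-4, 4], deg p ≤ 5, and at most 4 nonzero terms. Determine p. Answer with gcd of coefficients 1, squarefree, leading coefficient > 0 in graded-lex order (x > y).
The degree is 4 — the shape is more complex than any degree-3 curve.
Checking where it meets the axes: every point of the y-axis in the box is on the curve.
These observations pin down the coefficients.

3*x^4 - 3*x*y^3 - 2*x*y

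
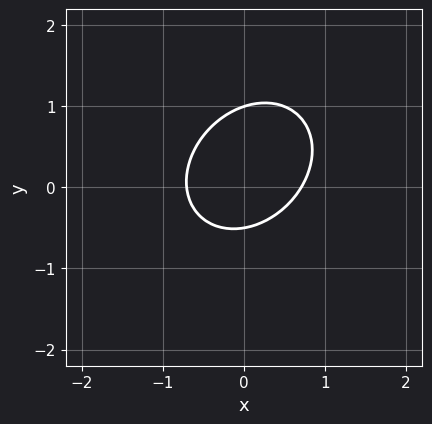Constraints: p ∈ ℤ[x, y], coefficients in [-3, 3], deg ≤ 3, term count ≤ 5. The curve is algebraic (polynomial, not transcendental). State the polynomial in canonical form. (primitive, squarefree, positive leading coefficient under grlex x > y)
2*x^2 - x*y + 2*y^2 - y - 1

1. deg p = 2.
2. From the axis intercepts and sections: one y-axis crossing is at y = 1.
3. Solving for integer coefficients yields p as stated.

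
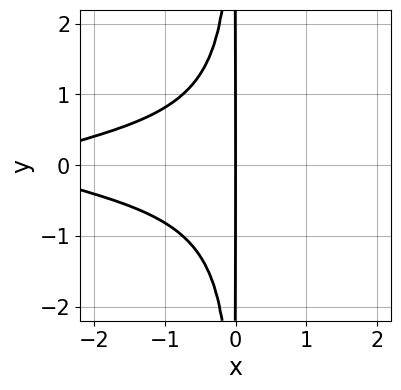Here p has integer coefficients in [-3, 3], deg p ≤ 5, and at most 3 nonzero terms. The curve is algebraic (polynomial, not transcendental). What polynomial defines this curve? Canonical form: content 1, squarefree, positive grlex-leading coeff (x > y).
Degree: a generic line meets the curve in up to 4 points, so deg p = 4.
Symmetries: the y ↦ −y reflection is a symmetry, so y appears only in even powers.
Checking where it meets the axes: the visible y-axis segment lies entirely on the curve; one x-axis crossing is at x = 0.
These observations pin down the coefficients.

3*x^2*y^2 + x^2 + 3*x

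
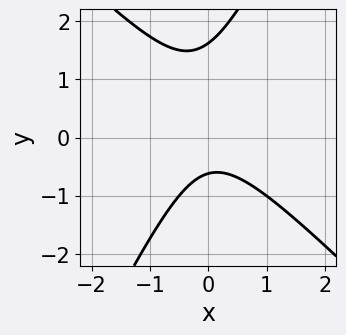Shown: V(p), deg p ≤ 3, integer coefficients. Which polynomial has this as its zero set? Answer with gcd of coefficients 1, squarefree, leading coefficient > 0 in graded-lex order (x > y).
(a) deg p = 2. No degree-1 curve has this shape.
(b) Observable constraints: no x-intercept at any integer in the box.
(c) Together with the visible shape, these determine p as stated.

2*x^2 + x*y - y^2 + y + 1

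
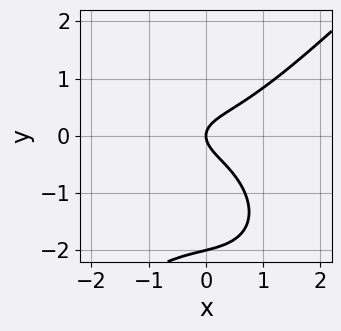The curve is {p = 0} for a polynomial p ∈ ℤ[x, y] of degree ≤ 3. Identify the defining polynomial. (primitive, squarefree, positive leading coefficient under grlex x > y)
x^3 - y^3 - 2*y^2 + x

(a) deg p = 3. The shape is more complex than any degree-2 curve.
(b) From the visible intercepts: the y-axis gridline crossings are at y ∈ {-2, 0}; one x-axis crossing is at x = 0.
(c) Matching integer coefficients to the picture gives p.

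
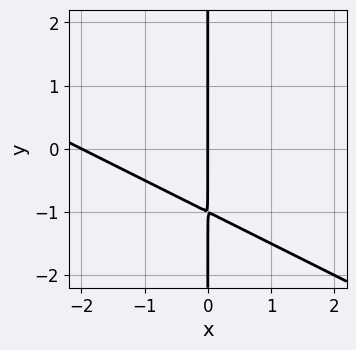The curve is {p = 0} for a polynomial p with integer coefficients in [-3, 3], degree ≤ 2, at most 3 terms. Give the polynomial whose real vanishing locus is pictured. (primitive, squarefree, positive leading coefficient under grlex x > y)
1. deg p = 2. No degree-1 curve has this shape.
2. Observable constraints: the visible y-axis segment lies entirely on the curve; among the integer gridlines, it crosses the x-axis at x ∈ {-2, 0}.
3. Together with the visible shape, these determine p as stated.

x^2 + 2*x*y + 2*x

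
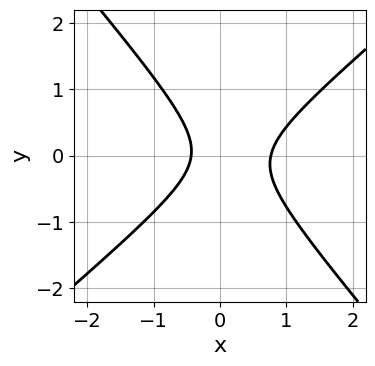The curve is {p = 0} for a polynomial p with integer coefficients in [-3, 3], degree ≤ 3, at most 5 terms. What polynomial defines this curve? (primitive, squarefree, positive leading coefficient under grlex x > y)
1. deg p = 2.
2. Against the integer gridlines: it misses every integer gridline on the y-axis.
3. Together with the visible shape, these determine p as stated.

3*x^2 - x*y - 3*y^2 - x - 1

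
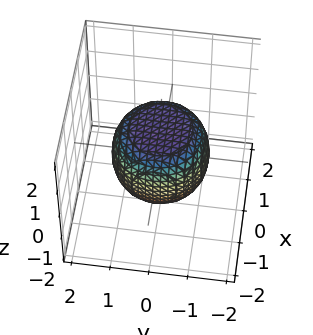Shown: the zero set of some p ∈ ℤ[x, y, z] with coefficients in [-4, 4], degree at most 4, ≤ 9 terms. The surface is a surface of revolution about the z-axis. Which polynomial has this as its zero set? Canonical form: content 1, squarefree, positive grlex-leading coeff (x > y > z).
(a) deg p = 4. No degree-3 surface has this shape.
(b) By symmetry, the z-axis is an axis of rotation, so x and y enter only as x² + y².
(c) Against the integer gridlines: a circular section at z = 1 has radius between 0 and 1; the z-axis gridline crossings are at z ∈ {-1, 1}.
(d) The integer polynomial consistent with all of this is the stated p.

2*x^4 + 4*x^2*y^2 + 2*y^4 - x^2 - y^2 + 3*z^2 - 3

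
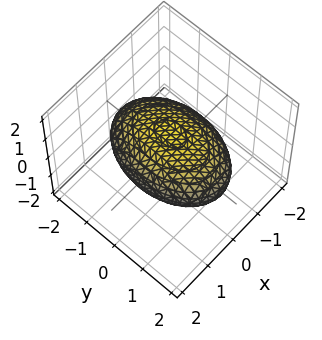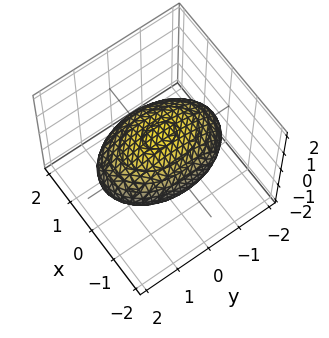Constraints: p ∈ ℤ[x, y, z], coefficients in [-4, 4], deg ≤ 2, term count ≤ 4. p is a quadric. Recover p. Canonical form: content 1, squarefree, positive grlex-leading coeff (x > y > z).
First, deg p = 2.
Next, symmetries: mirror symmetry z ↦ −z ⇒ only even powers of z; mirror symmetry x ↦ −x ⇒ only even powers of x; it's symmetric under y → −y, forcing even powers of y.
Next, from the axis intercepts and sections: among the integer gridlines, it crosses the z-axis at z ∈ {-1, 1}.
Finally, fitting integer coefficients to these (and the overall shape) gives p.

2*x^2 + y^2 + 3*z^2 - 3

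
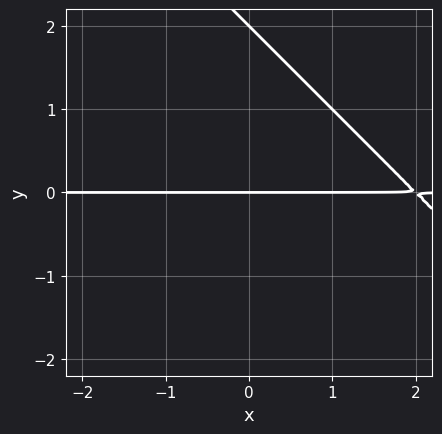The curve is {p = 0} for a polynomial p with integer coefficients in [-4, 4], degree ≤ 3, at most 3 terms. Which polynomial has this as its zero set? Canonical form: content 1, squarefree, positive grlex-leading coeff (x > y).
x*y + y^2 - 2*y

1. Degree: the shape is more complex than any degree-1 curve, so deg p = 2.
2. From the axis intercepts and sections: every point of the x-axis in the box is on the curve; the y-axis gridline crossings are at y ∈ {0, 2}.
3. The integer polynomial consistent with all of this is the stated p.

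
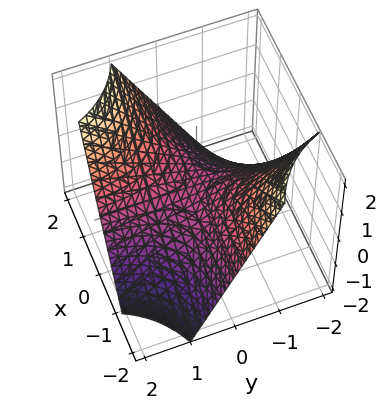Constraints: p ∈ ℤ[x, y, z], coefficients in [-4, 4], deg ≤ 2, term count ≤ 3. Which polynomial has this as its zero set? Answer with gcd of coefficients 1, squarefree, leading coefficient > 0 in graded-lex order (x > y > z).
x*y - z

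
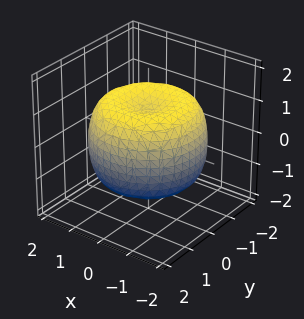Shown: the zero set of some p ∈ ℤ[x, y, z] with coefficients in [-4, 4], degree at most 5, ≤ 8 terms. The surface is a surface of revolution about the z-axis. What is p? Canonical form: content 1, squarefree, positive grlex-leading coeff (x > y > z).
First, degree: the shape is more complex than any degree-3 surface, so deg p = 4.
Next, symmetries: every cross-section ⟂ z is a circle, so x, y appear only via x² + y².
Then, observable constraints: the z-axis gridline crossings are at z ∈ {-1, 1}; a circular section at z = 0 has radius between 1 and 2.
Finally, solving for integer coefficients yields p as stated.

x^4 + 2*x^2*y^2 + y^4 - 2*x^2 - 2*y^2 + 2*z^2 - 2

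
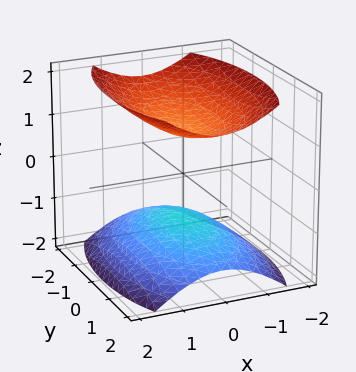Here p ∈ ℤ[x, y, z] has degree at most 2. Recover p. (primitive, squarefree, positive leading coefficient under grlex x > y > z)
3*x^2 + y^2 - 3*z^2 + 3

The picture has 2 separate pieces. Treating them together as one polynomial.
deg p = 2. Two separate bowl-shaped sheets opening away from each other; a quadric.
Symmetries: the y ↦ −y reflection is a symmetry, so y appears only in even powers; it's symmetric under x → −x, forcing even powers of x; it's symmetric under z → −z, forcing even powers of z.
Against the integer gridlines: the z-axis gridline crossings are at z ∈ {-1, 1}; no x-intercept at any integer in the box.
Solving for integer coefficients yields p as stated.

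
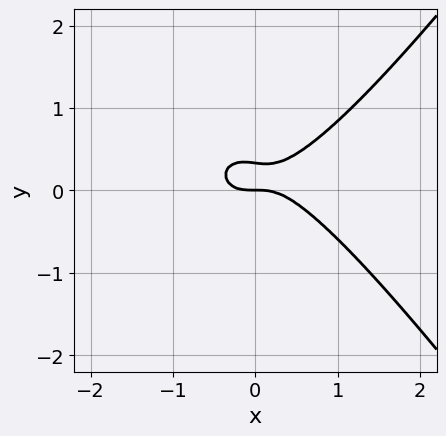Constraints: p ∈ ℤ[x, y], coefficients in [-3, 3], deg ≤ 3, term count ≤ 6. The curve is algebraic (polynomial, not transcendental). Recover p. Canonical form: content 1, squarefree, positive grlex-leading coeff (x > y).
2*x^3 - x*y^2 - 3*y^2 + y

First, the degree is 3 — a generic line meets the curve in up to 3 points.
Then, reading off the gridlines: one y-axis crossing is at y = 0; it crosses the x-axis at the gridline x = 0.
Finally, together with the visible shape, these determine p as stated.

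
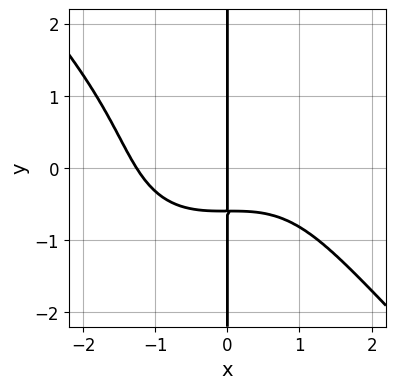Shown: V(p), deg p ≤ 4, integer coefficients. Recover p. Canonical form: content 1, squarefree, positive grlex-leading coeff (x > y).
1. The degree is 4 — no degree-3 curve has this shape.
2. Reading off the gridlines: the visible y-axis segment lies entirely on the curve; it meets the x-axis at x = 0 (among the integer gridlines).
3. Putting this together gives p.

x^4 + x*y^3 + 3*x*y + 2*x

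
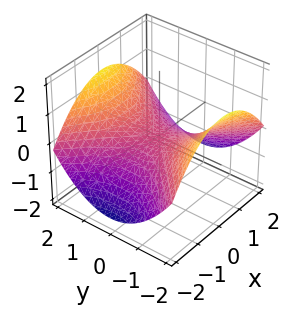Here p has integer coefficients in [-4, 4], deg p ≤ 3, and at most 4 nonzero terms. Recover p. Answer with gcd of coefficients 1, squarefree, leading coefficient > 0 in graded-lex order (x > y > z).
deg p = 2. A saddle surface; a quadric.
Symmetries: mirror symmetry x ↦ −x ⇒ only even powers of x; mirror symmetry y ↦ −y ⇒ only even powers of y.
Reading off the gridlines: one x-axis crossing is at x = 0; it crosses the y-axis at the gridline y = 0.
Fitting integer coefficients to these (and the overall shape) gives p.

x^2 - y^2 + 3*z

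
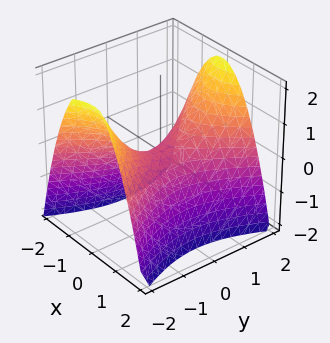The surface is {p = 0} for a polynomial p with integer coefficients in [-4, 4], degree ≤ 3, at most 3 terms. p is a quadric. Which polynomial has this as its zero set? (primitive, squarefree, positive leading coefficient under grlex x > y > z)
2*x^2 - y^2 + 2*z

First, deg p = 2.
Then, symmetries: the x ↦ −x reflection is a symmetry, so x appears only in even powers; the y ↦ −y reflection is a symmetry, so y appears only in even powers.
Next, observable constraints: one z-axis crossing is at z = 0; one y-axis crossing is at y = 0; it crosses the x-axis at the gridline x = 0.
Finally, matching integer coefficients to the picture gives p.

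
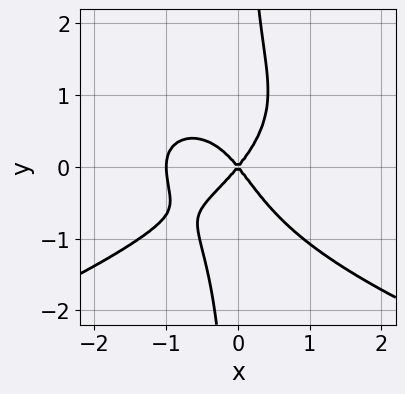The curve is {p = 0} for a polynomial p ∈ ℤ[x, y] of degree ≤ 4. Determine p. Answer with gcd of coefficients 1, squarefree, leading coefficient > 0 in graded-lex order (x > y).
3*x*y^3 + 3*x^3 + 3*x^2 - 2*y^2

(a) deg p = 4. A generic line meets the curve in up to 4 points.
(b) From the visible intercepts: it crosses the y-axis at the gridline y = 0; the x-axis gridline crossings are at x ∈ {-1, 0}.
(c) The integer polynomial consistent with all of this is the stated p.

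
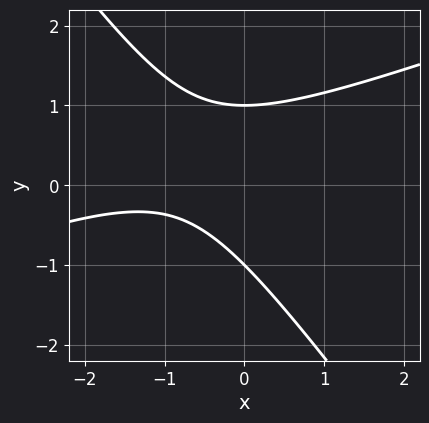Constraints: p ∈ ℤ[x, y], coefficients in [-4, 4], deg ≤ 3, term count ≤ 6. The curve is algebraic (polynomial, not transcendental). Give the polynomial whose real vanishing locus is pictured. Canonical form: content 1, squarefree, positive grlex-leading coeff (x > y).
x^2 - 2*x*y - 2*y^2 + 2*x + 2

1. Degree: no degree-1 curve has this shape, so deg p = 2.
2. From the visible intercepts: the y-axis gridline crossings are at y ∈ {-1, 1}; it misses every integer gridline on the x-axis.
3. These observations pin down the coefficients.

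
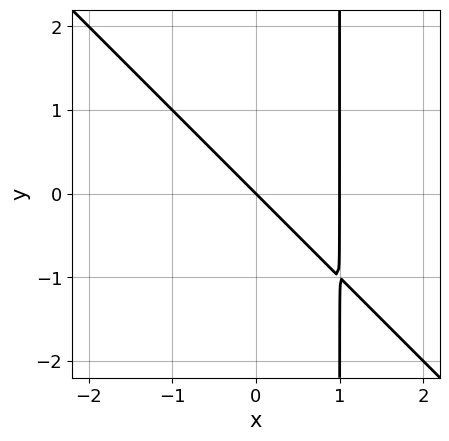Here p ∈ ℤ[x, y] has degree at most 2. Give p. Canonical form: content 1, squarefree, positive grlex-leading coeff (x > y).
x^2 + x*y - x - y

First, degree: no degree-1 curve has this shape, so deg p = 2.
Then, observable constraints: among the integer gridlines, it crosses the x-axis at x ∈ {0, 1}; one y-axis crossing is at y = 0.
Finally, matching integer coefficients to the picture gives p.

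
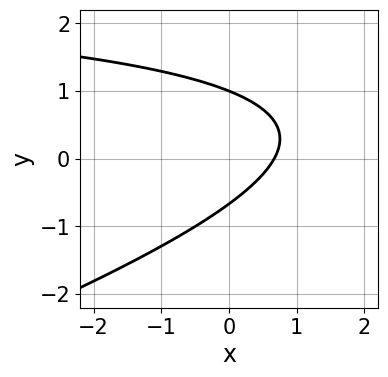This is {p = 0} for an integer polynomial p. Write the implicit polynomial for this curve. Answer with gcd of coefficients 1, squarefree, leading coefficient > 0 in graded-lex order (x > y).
x*y - 3*y^2 - 3*x + y + 2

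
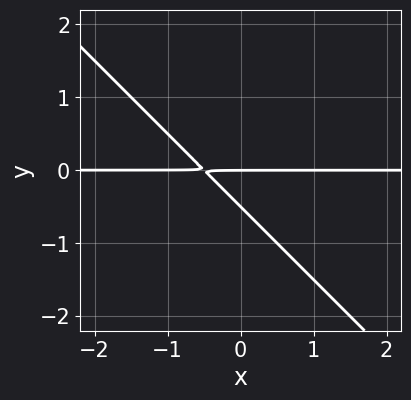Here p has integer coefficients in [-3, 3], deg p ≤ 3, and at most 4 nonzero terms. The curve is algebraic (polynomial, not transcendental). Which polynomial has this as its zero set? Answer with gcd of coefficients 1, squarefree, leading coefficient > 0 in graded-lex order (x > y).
2*x*y + 2*y^2 + y

First, degree: the shape is more complex than any degree-1 curve, so deg p = 2.
Next, from the axis intercepts and sections: every point of the x-axis in the box is on the curve; one y-axis crossing is at y = 0.
Finally, assembling these constraints gives the stated polynomial.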